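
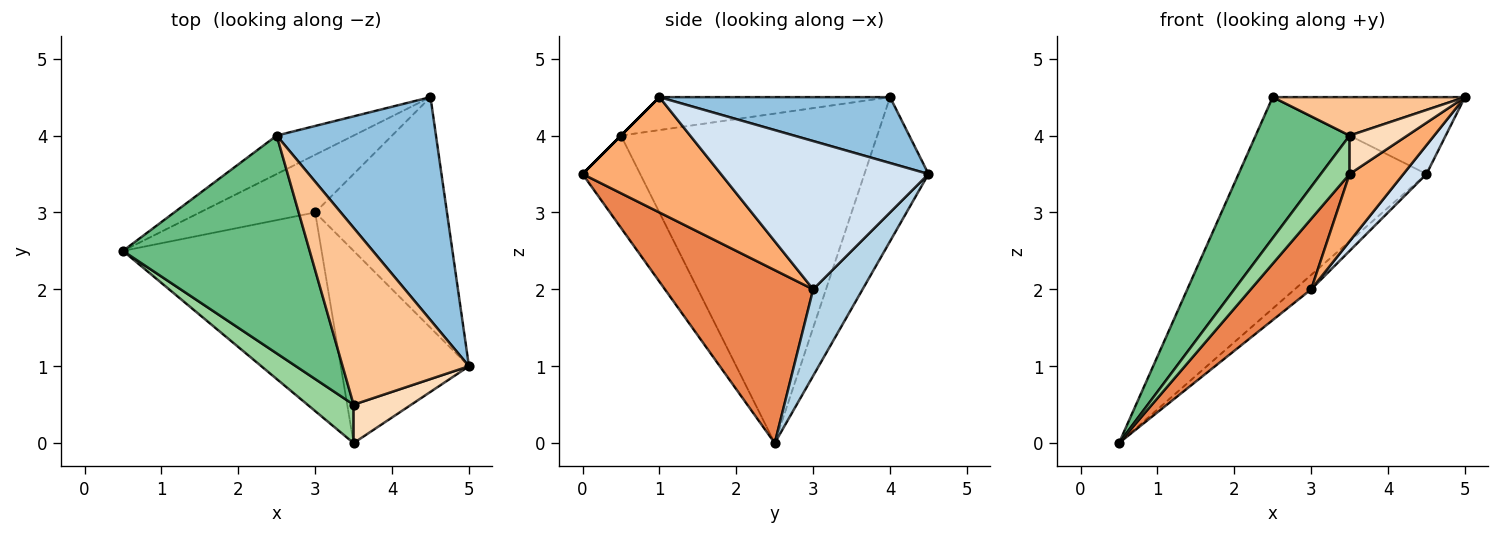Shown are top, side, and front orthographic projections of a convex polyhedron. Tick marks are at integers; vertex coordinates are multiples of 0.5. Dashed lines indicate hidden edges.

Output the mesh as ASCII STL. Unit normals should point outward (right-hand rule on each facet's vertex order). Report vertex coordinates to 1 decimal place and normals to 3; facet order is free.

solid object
 facet normal -0.318 0.933 -0.170
  outer loop
   vertex 2.5 4.0 4.5
   vertex 4.5 4.5 3.5
   vertex 0.5 2.5 0.0
  endloop
 endfacet
 facet normal 0.364 0.304 0.880
  outer loop
   vertex 2.5 4.0 4.5
   vertex 5.0 1.0 4.5
   vertex 4.5 4.5 3.5
  endloop
 endfacet
 facet normal 0.588 0.196 -0.784
  outer loop
   vertex 3.0 3.0 2.0
   vertex 0.5 2.5 0.0
   vertex 4.5 4.5 3.5
  endloop
 endfacet
 facet normal 0.745 -0.083 -0.662
  outer loop
   vertex 3.0 3.0 2.0
   vertex 4.5 4.5 3.5
   vertex 5.0 1.0 4.5
  endloop
 endfacet
 facet normal 0.634 -0.258 -0.728
  outer loop
   vertex 3.0 3.0 2.0
   vertex 3.5 0.0 3.5
   vertex 0.5 2.5 0.0
  endloop
 endfacet
 facet normal 0.647 -0.252 -0.719
  outer loop
   vertex 3.0 3.0 2.0
   vertex 5.0 1.0 4.5
   vertex 3.5 0.0 3.5
  endloop
 endfacet
 facet normal -0.247 -0.206 0.947
  outer loop
   vertex 3.5 0.5 4.0
   vertex 5.0 1.0 4.5
   vertex 2.5 4.0 4.5
  endloop
 endfacet
 facet normal 0.000 -0.707 0.707
  outer loop
   vertex 3.5 0.5 4.0
   vertex 3.5 0.0 3.5
   vertex 5.0 1.0 4.5
  endloop
 endfacet
 facet normal -0.829 -0.304 0.470
  outer loop
   vertex 3.5 0.5 4.0
   vertex 2.5 4.0 4.5
   vertex 0.5 2.5 0.0
  endloop
 endfacet
 facet normal -0.816 -0.408 0.408
  outer loop
   vertex 3.5 0.5 4.0
   vertex 0.5 2.5 0.0
   vertex 3.5 0.0 3.5
  endloop
 endfacet
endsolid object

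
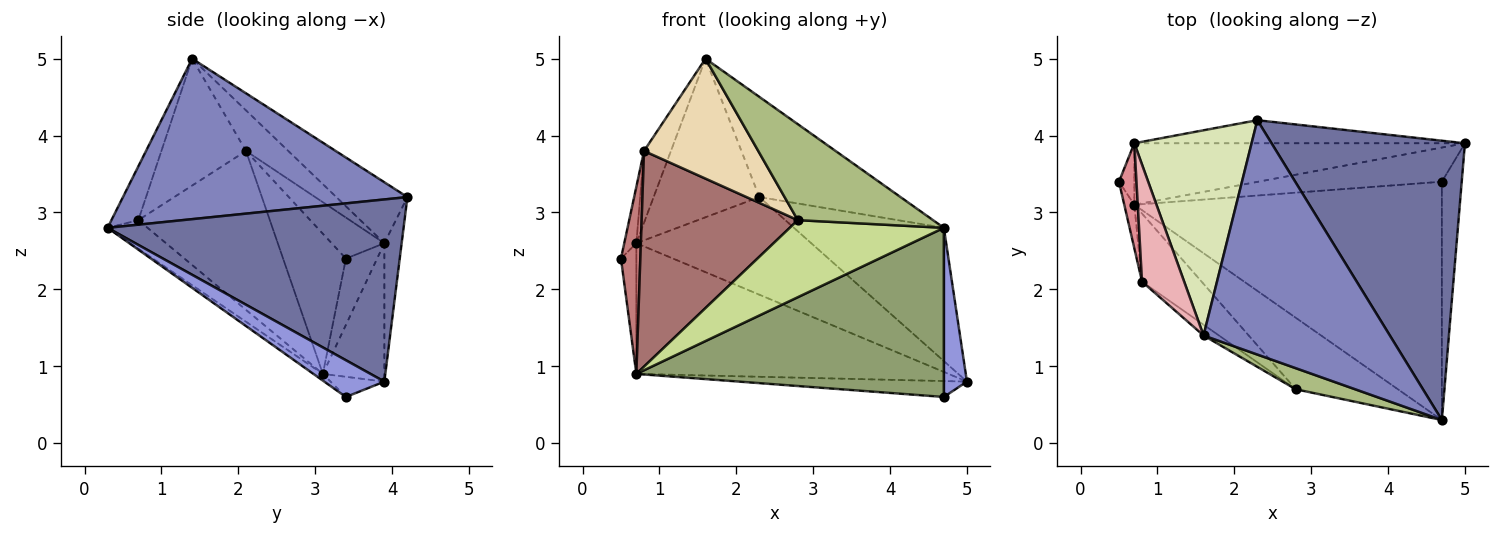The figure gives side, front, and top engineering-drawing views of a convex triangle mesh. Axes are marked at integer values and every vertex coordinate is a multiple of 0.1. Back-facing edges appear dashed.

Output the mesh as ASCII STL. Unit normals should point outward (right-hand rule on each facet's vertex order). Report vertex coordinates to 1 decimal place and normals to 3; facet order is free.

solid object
 facet normal 0.648 0.328 0.688
  outer loop
   vertex 2.3 4.2 3.2
   vertex 4.7 0.3 2.8
   vertex 5.0 3.9 0.8
  endloop
 endfacet
 facet normal 0.621 0.308 0.721
  outer loop
   vertex 2.3 4.2 3.2
   vertex 1.6 1.4 5.0
   vertex 4.7 0.3 2.8
  endloop
 endfacet
 facet normal 0.833 -0.320 -0.451
  outer loop
   vertex 4.7 3.4 0.6
   vertex 5.0 3.9 0.8
   vertex 4.7 0.3 2.8
  endloop
 endfacet
 facet normal -0.099 0.420 -0.902
  outer loop
   vertex 4.7 3.4 0.6
   vertex 0.7 3.1 0.9
   vertex 5.0 3.9 0.8
  endloop
 endfacet
 facet normal -0.018 -0.579 -0.815
  outer loop
   vertex 4.7 3.4 0.6
   vertex 4.7 0.3 2.8
   vertex 0.7 3.1 0.9
  endloop
 endfacet
 facet normal -0.191 -0.959 0.211
  outer loop
   vertex 2.8 0.7 2.9
   vertex 4.7 0.3 2.8
   vertex 1.6 1.4 5.0
  endloop
 endfacet
 facet normal -0.187 -0.720 -0.668
  outer loop
   vertex 2.8 0.7 2.9
   vertex 0.7 3.1 0.9
   vertex 4.7 0.3 2.8
  endloop
 endfacet
 facet normal -0.380 0.566 0.732
  outer loop
   vertex 0.7 3.9 2.6
   vertex 1.6 1.4 5.0
   vertex 2.3 4.2 3.2
  endloop
 endfacet
 facet normal -0.878 0.433 -0.204
  outer loop
   vertex 0.7 3.9 2.6
   vertex 0.7 3.1 0.9
   vertex 0.5 3.4 2.4
  endloop
 endfacet
 facet normal -0.175 0.891 -0.419
  outer loop
   vertex 0.7 3.9 2.6
   vertex 5.0 3.9 0.8
   vertex 0.7 3.1 0.9
  endloop
 endfacet
 facet normal -0.096 0.969 -0.229
  outer loop
   vertex 0.7 3.9 2.6
   vertex 2.3 4.2 3.2
   vertex 5.0 3.9 0.8
  endloop
 endfacet
 facet normal -0.594 -0.802 -0.072
  outer loop
   vertex 0.8 2.1 3.8
   vertex 2.8 0.7 2.9
   vertex 1.6 1.4 5.0
  endloop
 endfacet
 facet normal -0.626 -0.744 -0.235
  outer loop
   vertex 0.8 2.1 3.8
   vertex 0.7 3.1 0.9
   vertex 2.8 0.7 2.9
  endloop
 endfacet
 facet normal -0.953 -0.294 -0.068
  outer loop
   vertex 0.8 2.1 3.8
   vertex 0.5 3.4 2.4
   vertex 0.7 3.1 0.9
  endloop
 endfacet
 facet normal -0.900 0.206 0.384
  outer loop
   vertex 0.8 2.1 3.8
   vertex 0.7 3.9 2.6
   vertex 0.5 3.4 2.4
  endloop
 endfacet
 facet normal -0.635 0.404 0.659
  outer loop
   vertex 0.8 2.1 3.8
   vertex 1.6 1.4 5.0
   vertex 0.7 3.9 2.6
  endloop
 endfacet
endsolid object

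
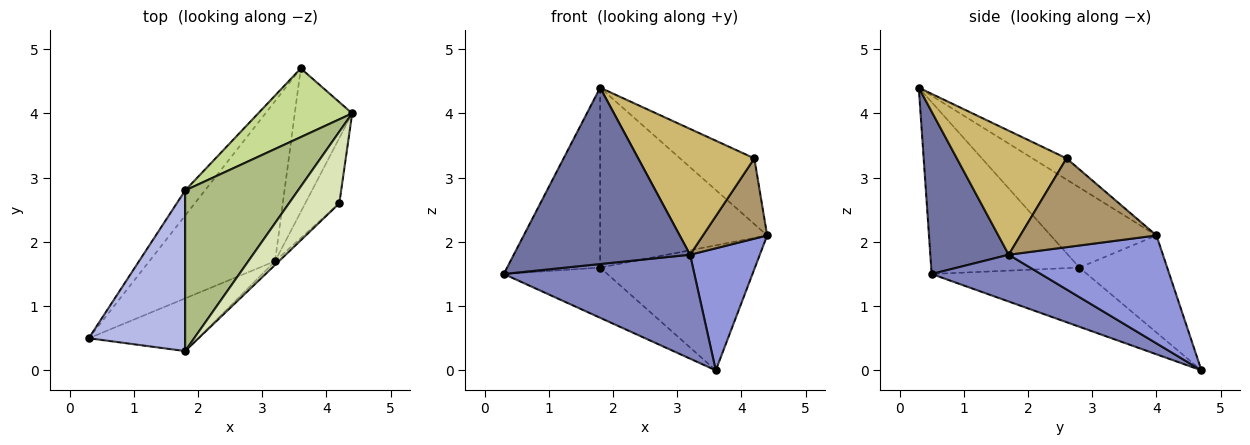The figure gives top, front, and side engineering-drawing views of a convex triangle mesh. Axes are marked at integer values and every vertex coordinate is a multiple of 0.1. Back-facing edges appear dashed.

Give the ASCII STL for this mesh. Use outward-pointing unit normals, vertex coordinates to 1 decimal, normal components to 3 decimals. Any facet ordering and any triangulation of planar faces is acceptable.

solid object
 facet normal 0.392 -0.881 -0.264
  outer loop
   vertex 3.2 1.7 1.8
   vertex 1.8 0.3 4.4
   vertex 0.3 0.5 1.5
  endloop
 endfacet
 facet normal 0.298 -0.520 -0.800
  outer loop
   vertex 3.2 1.7 1.8
   vertex 0.3 0.5 1.5
   vertex 3.6 4.7 0.0
  endloop
 endfacet
 facet normal 0.820 -0.371 -0.436
  outer loop
   vertex 3.2 1.7 1.8
   vertex 3.6 4.7 0.0
   vertex 4.4 4.0 2.1
  endloop
 endfacet
 facet normal -0.765 0.480 0.429
  outer loop
   vertex 1.8 2.8 1.6
   vertex 0.3 0.5 1.5
   vertex 1.8 0.3 4.4
  endloop
 endfacet
 facet normal -0.802 0.535 -0.267
  outer loop
   vertex 1.8 2.8 1.6
   vertex 3.6 4.7 0.0
   vertex 0.3 0.5 1.5
  endloop
 endfacet
 facet normal -0.427 0.674 0.602
  outer loop
   vertex 1.8 2.8 1.6
   vertex 1.8 0.3 4.4
   vertex 4.4 4.0 2.1
  endloop
 endfacet
 facet normal -0.445 0.785 0.431
  outer loop
   vertex 1.8 2.8 1.6
   vertex 4.4 4.0 2.1
   vertex 3.6 4.7 0.0
  endloop
 endfacet
 facet normal -0.296 0.646 0.704
  outer loop
   vertex 4.2 2.6 3.3
   vertex 4.4 4.0 2.1
   vertex 1.8 0.3 4.4
  endloop
 endfacet
 facet normal 0.854 -0.403 -0.328
  outer loop
   vertex 4.2 2.6 3.3
   vertex 3.2 1.7 1.8
   vertex 4.4 4.0 2.1
  endloop
 endfacet
 facet normal 0.687 -0.727 -0.022
  outer loop
   vertex 4.2 2.6 3.3
   vertex 1.8 0.3 4.4
   vertex 3.2 1.7 1.8
  endloop
 endfacet
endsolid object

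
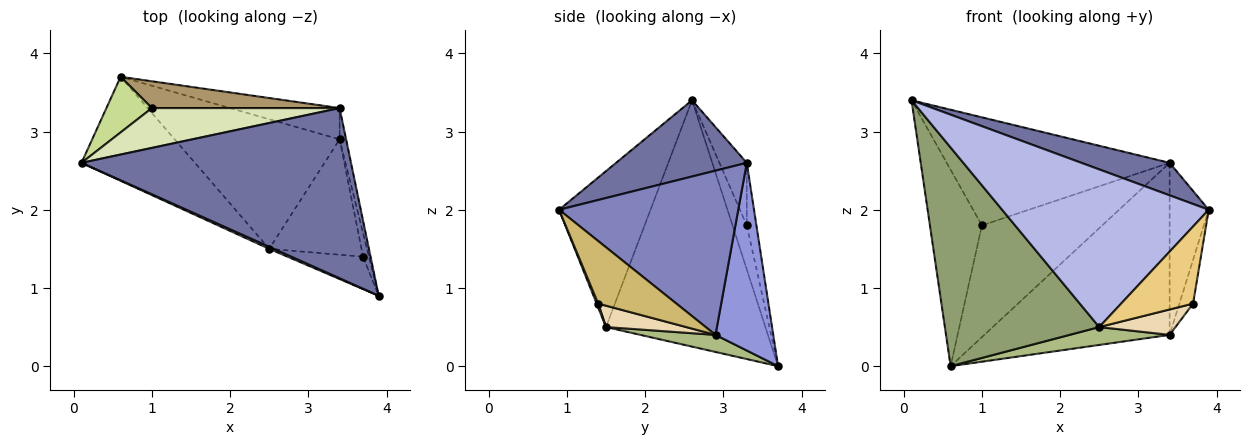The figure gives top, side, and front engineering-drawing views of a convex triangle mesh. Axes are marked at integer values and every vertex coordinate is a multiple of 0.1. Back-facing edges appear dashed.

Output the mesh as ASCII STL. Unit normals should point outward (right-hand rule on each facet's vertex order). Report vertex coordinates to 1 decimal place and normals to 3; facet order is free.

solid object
 facet normal 0.268 -0.181 0.946
  outer loop
   vertex 3.4 3.3 2.6
   vertex 0.1 2.6 3.4
   vertex 3.9 0.9 2.0
  endloop
 endfacet
 facet normal 0.976 0.213 -0.039
  outer loop
   vertex 3.4 3.3 2.6
   vertex 3.9 0.9 2.0
   vertex 3.4 2.9 0.4
  endloop
 endfacet
 facet normal 0.293 0.941 -0.171
  outer loop
   vertex 3.4 3.3 2.6
   vertex 3.4 2.9 0.4
   vertex 0.6 3.7 0.0
  endloop
 endfacet
 facet normal -0.405 -0.914 0.012
  outer loop
   vertex 2.5 1.5 0.5
   vertex 3.9 0.9 2.0
   vertex 0.1 2.6 3.4
  endloop
 endfacet
 facet normal -0.682 -0.660 -0.314
  outer loop
   vertex 2.5 1.5 0.5
   vertex 0.1 2.6 3.4
   vertex 0.6 3.7 0.0
  endloop
 endfacet
 facet normal 0.102 -0.136 -0.985
  outer loop
   vertex 2.5 1.5 0.5
   vertex 0.6 3.7 0.0
   vertex 3.4 2.9 0.4
  endloop
 endfacet
 facet normal -0.255 0.930 0.263
  outer loop
   vertex 1.0 3.3 1.8
   vertex 0.6 3.7 0.0
   vertex 0.1 2.6 3.4
  endloop
 endfacet
 facet normal -0.114 0.932 0.343
  outer loop
   vertex 1.0 3.3 1.8
   vertex 0.1 2.6 3.4
   vertex 3.4 3.3 2.6
  endloop
 endfacet
 facet normal -0.078 0.969 0.233
  outer loop
   vertex 1.0 3.3 1.8
   vertex 3.4 3.3 2.6
   vertex 0.6 3.7 0.0
  endloop
 endfacet
 facet normal 0.981 0.172 -0.092
  outer loop
   vertex 3.7 1.4 0.8
   vertex 3.4 2.9 0.4
   vertex 3.9 0.9 2.0
  endloop
 endfacet
 facet normal 0.020 -0.922 -0.387
  outer loop
   vertex 3.7 1.4 0.8
   vertex 3.9 0.9 2.0
   vertex 2.5 1.5 0.5
  endloop
 endfacet
 facet normal 0.221 -0.210 -0.953
  outer loop
   vertex 3.7 1.4 0.8
   vertex 2.5 1.5 0.5
   vertex 3.4 2.9 0.4
  endloop
 endfacet
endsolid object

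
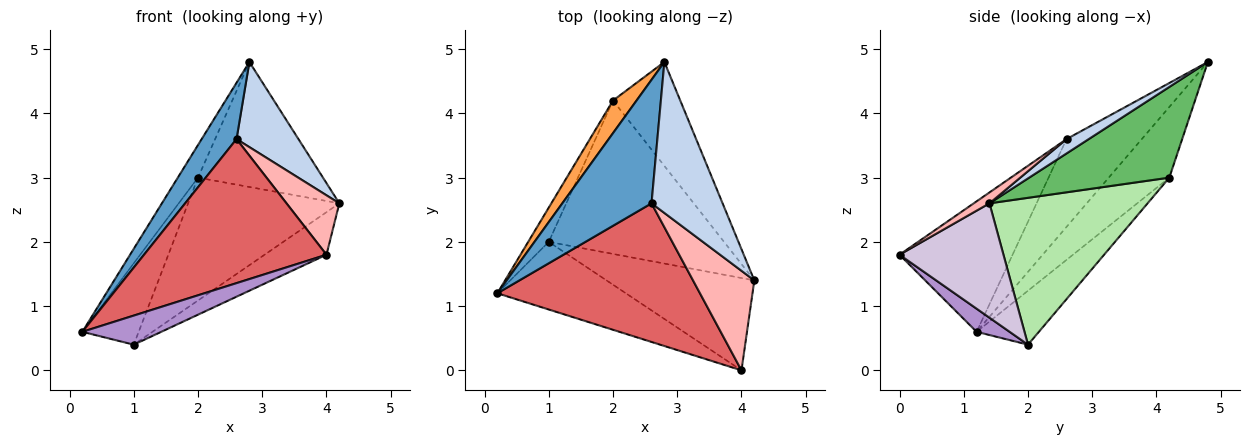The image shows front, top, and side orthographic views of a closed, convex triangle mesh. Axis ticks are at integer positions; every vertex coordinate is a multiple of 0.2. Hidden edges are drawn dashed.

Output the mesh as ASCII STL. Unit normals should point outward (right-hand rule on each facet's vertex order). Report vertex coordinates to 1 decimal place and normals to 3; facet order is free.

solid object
 facet normal -0.667 -0.309 0.678
  outer loop
   vertex 2.6 2.6 3.6
   vertex 2.8 4.8 4.8
   vertex 0.2 1.2 0.6
  endloop
 endfacet
 facet normal 0.173 -0.484 0.858
  outer loop
   vertex 2.6 2.6 3.6
   vertex 4.2 1.4 2.6
   vertex 2.8 4.8 4.8
  endloop
 endfacet
 facet normal -0.905 0.302 0.302
  outer loop
   vertex 2.0 4.2 3.0
   vertex 0.2 1.2 0.6
   vertex 2.8 4.8 4.8
  endloop
 endfacet
 facet normal -0.714 0.646 -0.272
  outer loop
   vertex 2.0 4.2 3.0
   vertex 1.0 2.0 0.4
   vertex 0.2 1.2 0.6
  endloop
 endfacet
 facet normal 0.653 0.582 -0.484
  outer loop
   vertex 2.0 4.2 3.0
   vertex 2.8 4.8 4.8
   vertex 4.2 1.4 2.6
  endloop
 endfacet
 facet normal 0.547 0.523 -0.653
  outer loop
   vertex 2.0 4.2 3.0
   vertex 4.2 1.4 2.6
   vertex 1.0 2.0 0.4
  endloop
 endfacet
 facet normal -0.408 -0.658 0.633
  outer loop
   vertex 4.0 0.0 1.8
   vertex 2.6 2.6 3.6
   vertex 0.2 1.2 0.6
  endloop
 endfacet
 facet normal 0.151 -0.507 0.849
  outer loop
   vertex 4.0 0.0 1.8
   vertex 4.2 1.4 2.6
   vertex 2.6 2.6 3.6
  endloop
 endfacet
 facet normal 0.163 -0.390 -0.906
  outer loop
   vertex 4.0 0.0 1.8
   vertex 0.2 1.2 0.6
   vertex 1.0 2.0 0.4
  endloop
 endfacet
 facet normal 0.575 0.342 -0.743
  outer loop
   vertex 4.0 0.0 1.8
   vertex 1.0 2.0 0.4
   vertex 4.2 1.4 2.6
  endloop
 endfacet
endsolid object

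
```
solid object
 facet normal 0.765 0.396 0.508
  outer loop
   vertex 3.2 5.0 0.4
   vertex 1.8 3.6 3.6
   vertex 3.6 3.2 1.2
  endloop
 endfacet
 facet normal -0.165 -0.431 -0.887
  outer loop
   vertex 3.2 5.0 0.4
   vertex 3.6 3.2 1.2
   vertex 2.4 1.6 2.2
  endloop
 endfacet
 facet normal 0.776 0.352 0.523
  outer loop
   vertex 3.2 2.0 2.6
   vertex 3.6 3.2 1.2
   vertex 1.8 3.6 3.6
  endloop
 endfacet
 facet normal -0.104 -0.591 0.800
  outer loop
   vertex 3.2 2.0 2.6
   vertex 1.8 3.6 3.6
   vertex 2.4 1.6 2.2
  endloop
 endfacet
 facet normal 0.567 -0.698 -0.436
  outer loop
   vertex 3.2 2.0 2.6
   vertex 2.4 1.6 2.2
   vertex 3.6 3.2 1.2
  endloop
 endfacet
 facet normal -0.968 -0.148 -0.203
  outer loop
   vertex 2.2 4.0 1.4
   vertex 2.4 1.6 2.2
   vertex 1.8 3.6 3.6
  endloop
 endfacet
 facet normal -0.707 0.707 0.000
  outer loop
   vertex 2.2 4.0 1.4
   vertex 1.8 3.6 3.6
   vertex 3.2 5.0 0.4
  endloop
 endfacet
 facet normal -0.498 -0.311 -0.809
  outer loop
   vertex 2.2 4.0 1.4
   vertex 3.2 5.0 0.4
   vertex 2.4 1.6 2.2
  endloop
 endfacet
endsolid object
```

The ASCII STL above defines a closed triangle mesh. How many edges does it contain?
12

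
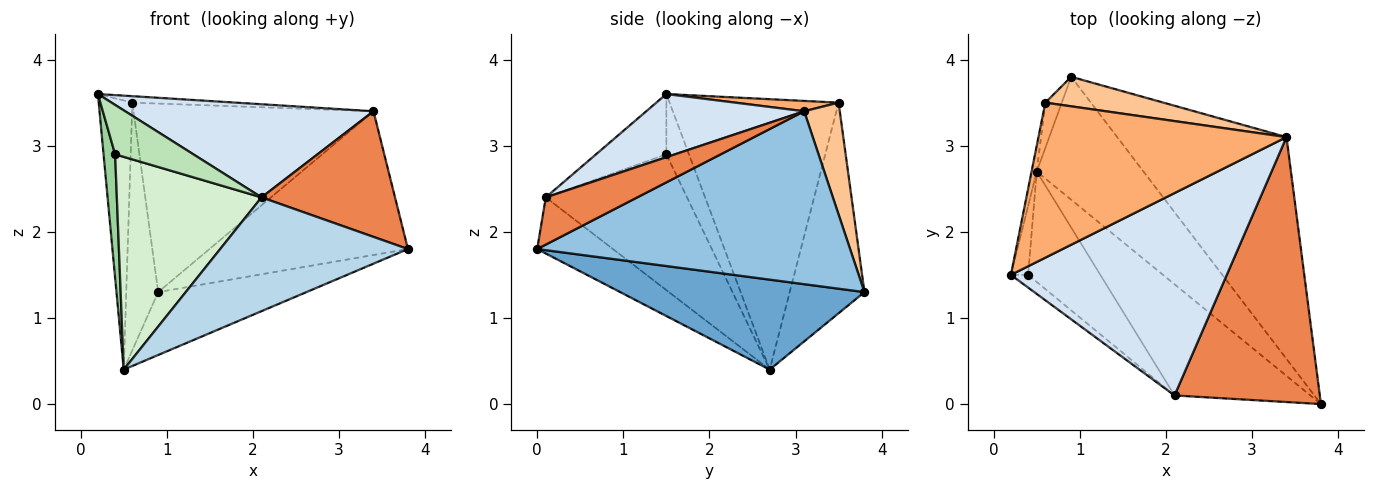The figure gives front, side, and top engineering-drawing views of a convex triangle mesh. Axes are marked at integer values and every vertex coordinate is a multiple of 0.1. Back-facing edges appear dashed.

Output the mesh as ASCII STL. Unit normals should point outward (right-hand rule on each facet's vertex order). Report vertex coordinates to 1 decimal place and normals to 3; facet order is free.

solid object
 facet normal 0.600 0.364 -0.712
  outer loop
   vertex 0.5 2.7 0.4
   vertex 0.9 3.8 1.3
   vertex 3.8 0.0 1.8
  endloop
 endfacet
 facet normal 0.651 0.413 -0.637
  outer loop
   vertex 3.4 3.1 3.4
   vertex 3.8 0.0 1.8
   vertex 0.9 3.8 1.3
  endloop
 endfacet
 facet normal -0.277 -0.687 -0.671
  outer loop
   vertex 2.1 0.1 2.4
   vertex 0.5 2.7 0.4
   vertex 3.8 0.0 1.8
  endloop
 endfacet
 facet normal 0.257 -0.404 0.878
  outer loop
   vertex 2.1 0.1 2.4
   vertex 3.4 3.1 3.4
   vertex 0.2 1.5 3.6
  endloop
 endfacet
 facet normal 0.282 -0.411 0.867
  outer loop
   vertex 2.1 0.1 2.4
   vertex 3.8 0.0 1.8
   vertex 3.4 3.1 3.4
  endloop
 endfacet
 facet normal 0.042 0.042 0.998
  outer loop
   vertex 0.6 3.5 3.5
   vertex 0.2 1.5 3.6
   vertex 3.4 3.1 3.4
  endloop
 endfacet
 facet normal 0.145 0.978 0.153
  outer loop
   vertex 0.6 3.5 3.5
   vertex 3.4 3.1 3.4
   vertex 0.9 3.8 1.3
  endloop
 endfacet
 facet normal -0.981 0.195 -0.019
  outer loop
   vertex 0.6 3.5 3.5
   vertex 0.5 2.7 0.4
   vertex 0.2 1.5 3.6
  endloop
 endfacet
 facet normal -0.917 0.392 -0.072
  outer loop
   vertex 0.6 3.5 3.5
   vertex 0.9 3.8 1.3
   vertex 0.5 2.7 0.4
  endloop
 endfacet
 facet normal -0.863 -0.442 -0.246
  outer loop
   vertex 0.4 1.5 2.9
   vertex 0.2 1.5 3.6
   vertex 0.5 2.7 0.4
  endloop
 endfacet
 facet normal -0.657 -0.730 -0.188
  outer loop
   vertex 0.4 1.5 2.9
   vertex 2.1 0.1 2.4
   vertex 0.2 1.5 3.6
  endloop
 endfacet
 facet normal -0.655 -0.671 -0.348
  outer loop
   vertex 0.4 1.5 2.9
   vertex 0.5 2.7 0.4
   vertex 2.1 0.1 2.4
  endloop
 endfacet
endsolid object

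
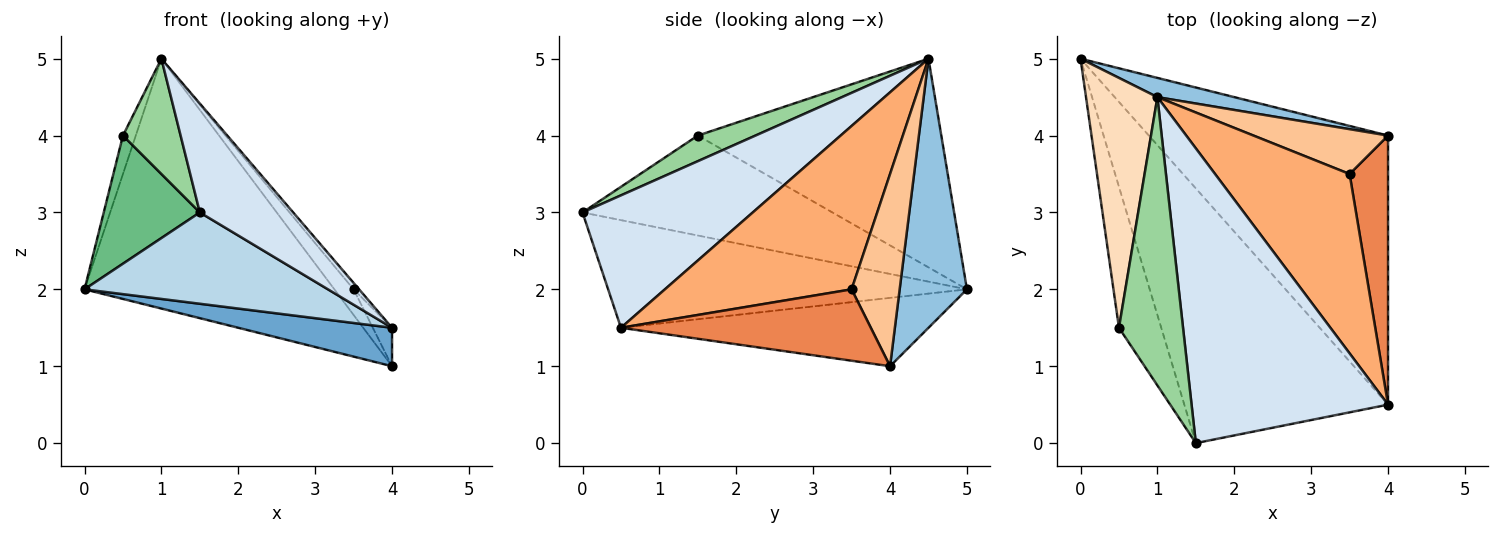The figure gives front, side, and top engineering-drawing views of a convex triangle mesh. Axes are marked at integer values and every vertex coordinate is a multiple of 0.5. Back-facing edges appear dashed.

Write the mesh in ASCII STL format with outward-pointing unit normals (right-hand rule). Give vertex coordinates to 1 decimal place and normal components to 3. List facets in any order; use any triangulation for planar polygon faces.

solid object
 facet normal -0.272 -0.136 -0.953
  outer loop
   vertex 4.0 4.0 1.0
   vertex 4.0 0.5 1.5
   vertex 0.0 5.0 2.0
  endloop
 endfacet
 facet normal 0.259 0.963 0.074
  outer loop
   vertex 1.0 4.5 5.0
   vertex 4.0 4.0 1.0
   vertex 0.0 5.0 2.0
  endloop
 endfacet
 facet normal -0.445 -0.302 -0.843
  outer loop
   vertex 1.5 0.0 3.0
   vertex 0.0 5.0 2.0
   vertex 4.0 0.5 1.5
  endloop
 endfacet
 facet normal 0.534 -0.293 0.793
  outer loop
   vertex 1.5 0.0 3.0
   vertex 4.0 0.5 1.5
   vertex 1.0 4.5 5.0
  endloop
 endfacet
 facet normal 0.878 0.068 0.473
  outer loop
   vertex 3.5 3.5 2.0
   vertex 4.0 0.5 1.5
   vertex 4.0 4.0 1.0
  endloop
 endfacet
 facet normal 0.772 0.023 0.636
  outer loop
   vertex 3.5 3.5 2.0
   vertex 1.0 4.5 5.0
   vertex 4.0 0.5 1.5
  endloop
 endfacet
 facet normal 0.778 0.311 0.545
  outer loop
   vertex 3.5 3.5 2.0
   vertex 4.0 4.0 1.0
   vertex 1.0 4.5 5.0
  endloop
 endfacet
 facet normal -0.945 0.050 0.323
  outer loop
   vertex 0.5 1.5 4.0
   vertex 1.0 4.5 5.0
   vertex 0.0 5.0 2.0
  endloop
 endfacet
 facet normal -0.868 -0.334 -0.367
  outer loop
   vertex 0.5 1.5 4.0
   vertex 0.0 5.0 2.0
   vertex 1.5 0.0 3.0
  endloop
 endfacet
 facet normal 0.348 -0.348 0.870
  outer loop
   vertex 0.5 1.5 4.0
   vertex 1.5 0.0 3.0
   vertex 1.0 4.5 5.0
  endloop
 endfacet
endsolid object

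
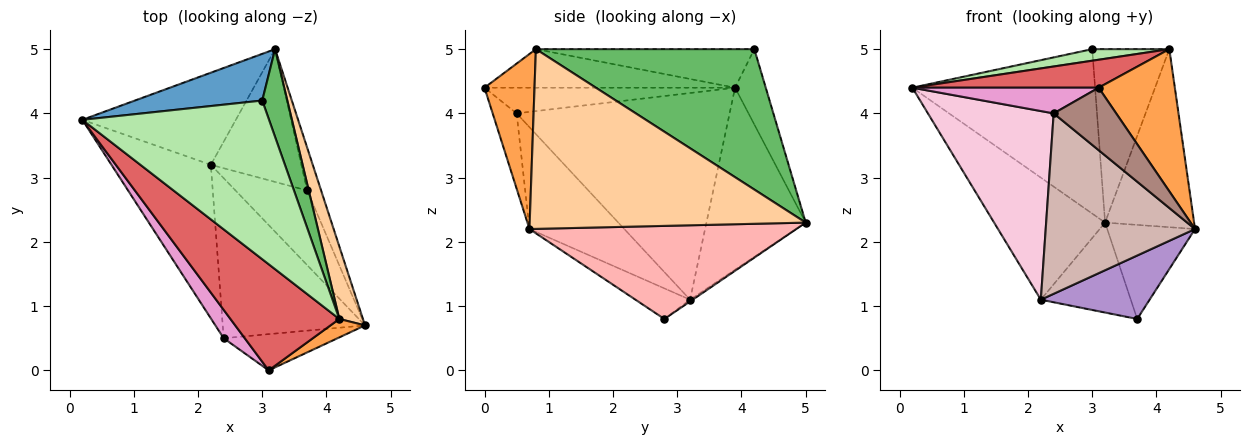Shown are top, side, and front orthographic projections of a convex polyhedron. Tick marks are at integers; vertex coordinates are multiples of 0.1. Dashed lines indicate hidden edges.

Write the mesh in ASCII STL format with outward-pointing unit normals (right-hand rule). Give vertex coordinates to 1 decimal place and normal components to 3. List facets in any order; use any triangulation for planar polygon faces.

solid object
 facet normal -0.160 0.950 0.270
  outer loop
   vertex 3.0 4.2 5.0
   vertex 3.2 5.0 2.3
   vertex 0.2 3.9 4.4
  endloop
 endfacet
 facet normal -0.581 0.650 -0.490
  outer loop
   vertex 2.2 3.2 1.1
   vertex 0.2 3.9 4.4
   vertex 3.2 5.0 2.3
  endloop
 endfacet
 facet normal 0.546 -0.831 0.108
  outer loop
   vertex 4.2 0.8 5.0
   vertex 3.1 0.0 4.4
   vertex 4.6 0.7 2.2
  endloop
 endfacet
 facet normal 0.944 0.305 0.124
  outer loop
   vertex 4.2 0.8 5.0
   vertex 4.6 0.7 2.2
   vertex 3.2 5.0 2.3
  endloop
 endfacet
 facet normal 0.930 0.328 0.166
  outer loop
   vertex 4.2 0.8 5.0
   vertex 3.2 5.0 2.3
   vertex 3.0 4.2 5.0
  endloop
 endfacet
 facet normal -0.202 -0.071 0.977
  outer loop
   vertex 4.2 0.8 5.0
   vertex 3.0 4.2 5.0
   vertex 0.2 3.9 4.4
  endloop
 endfacet
 facet normal -0.324 -0.241 0.915
  outer loop
   vertex 4.2 0.8 5.0
   vertex 0.2 3.9 4.4
   vertex 3.1 0.0 4.4
  endloop
 endfacet
 facet normal 0.940 0.309 -0.140
  outer loop
   vertex 3.7 2.8 0.8
   vertex 3.2 5.0 2.3
   vertex 4.6 0.7 2.2
  endloop
 endfacet
 facet normal -0.309 -0.616 -0.725
  outer loop
   vertex 3.7 2.8 0.8
   vertex 4.6 0.7 2.2
   vertex 2.2 3.2 1.1
  endloop
 endfacet
 facet normal -0.016 0.561 -0.828
  outer loop
   vertex 3.7 2.8 0.8
   vertex 2.2 3.2 1.1
   vertex 3.2 5.0 2.3
  endloop
 endfacet
 facet normal -0.315 -0.821 -0.476
  outer loop
   vertex 2.4 0.5 4.0
   vertex 4.6 0.7 2.2
   vertex 3.1 0.0 4.4
  endloop
 endfacet
 facet normal -0.429 -0.676 -0.599
  outer loop
   vertex 2.4 0.5 4.0
   vertex 2.2 3.2 1.1
   vertex 4.6 0.7 2.2
  endloop
 endfacet
 facet normal -0.670 -0.498 0.550
  outer loop
   vertex 2.4 0.5 4.0
   vertex 3.1 0.0 4.4
   vertex 0.2 3.9 4.4
  endloop
 endfacet
 facet normal -0.796 -0.470 -0.383
  outer loop
   vertex 2.4 0.5 4.0
   vertex 0.2 3.9 4.4
   vertex 2.2 3.2 1.1
  endloop
 endfacet
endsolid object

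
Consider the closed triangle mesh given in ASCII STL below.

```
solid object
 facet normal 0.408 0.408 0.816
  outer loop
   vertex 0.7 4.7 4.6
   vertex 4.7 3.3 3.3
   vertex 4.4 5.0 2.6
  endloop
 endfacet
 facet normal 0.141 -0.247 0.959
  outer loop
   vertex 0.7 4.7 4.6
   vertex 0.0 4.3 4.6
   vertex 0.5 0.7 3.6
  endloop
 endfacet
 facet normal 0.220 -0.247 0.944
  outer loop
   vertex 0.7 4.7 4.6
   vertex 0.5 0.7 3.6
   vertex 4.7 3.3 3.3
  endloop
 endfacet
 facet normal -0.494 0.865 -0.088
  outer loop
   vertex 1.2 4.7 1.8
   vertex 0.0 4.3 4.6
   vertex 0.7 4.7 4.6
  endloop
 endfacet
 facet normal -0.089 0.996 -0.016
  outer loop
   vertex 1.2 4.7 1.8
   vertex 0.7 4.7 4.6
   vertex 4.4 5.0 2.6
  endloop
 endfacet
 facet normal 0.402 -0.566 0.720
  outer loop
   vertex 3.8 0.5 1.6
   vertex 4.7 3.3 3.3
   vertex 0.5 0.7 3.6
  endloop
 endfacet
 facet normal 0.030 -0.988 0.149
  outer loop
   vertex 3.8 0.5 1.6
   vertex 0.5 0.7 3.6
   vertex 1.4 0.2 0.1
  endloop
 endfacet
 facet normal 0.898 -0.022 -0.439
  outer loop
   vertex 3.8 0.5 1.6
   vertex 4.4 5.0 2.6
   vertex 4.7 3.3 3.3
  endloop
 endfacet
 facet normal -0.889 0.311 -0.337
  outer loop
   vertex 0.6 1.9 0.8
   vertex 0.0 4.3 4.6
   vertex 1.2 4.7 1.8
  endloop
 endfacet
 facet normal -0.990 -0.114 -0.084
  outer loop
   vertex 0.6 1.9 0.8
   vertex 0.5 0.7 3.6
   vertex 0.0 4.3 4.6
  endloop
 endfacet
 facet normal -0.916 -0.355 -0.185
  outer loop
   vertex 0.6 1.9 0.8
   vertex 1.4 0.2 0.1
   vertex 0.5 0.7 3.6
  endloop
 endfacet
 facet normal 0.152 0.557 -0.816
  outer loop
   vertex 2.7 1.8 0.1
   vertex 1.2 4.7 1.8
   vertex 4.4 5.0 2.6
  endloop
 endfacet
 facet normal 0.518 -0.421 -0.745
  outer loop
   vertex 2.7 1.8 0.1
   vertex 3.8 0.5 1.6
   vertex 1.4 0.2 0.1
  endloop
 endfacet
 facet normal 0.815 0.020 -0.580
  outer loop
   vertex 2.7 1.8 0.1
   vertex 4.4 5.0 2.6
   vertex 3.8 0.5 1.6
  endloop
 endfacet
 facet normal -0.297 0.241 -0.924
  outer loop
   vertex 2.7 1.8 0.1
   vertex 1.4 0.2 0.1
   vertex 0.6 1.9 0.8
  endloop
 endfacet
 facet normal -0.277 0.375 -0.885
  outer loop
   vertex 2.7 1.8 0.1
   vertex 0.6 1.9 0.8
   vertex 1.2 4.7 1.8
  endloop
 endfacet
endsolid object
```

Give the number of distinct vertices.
10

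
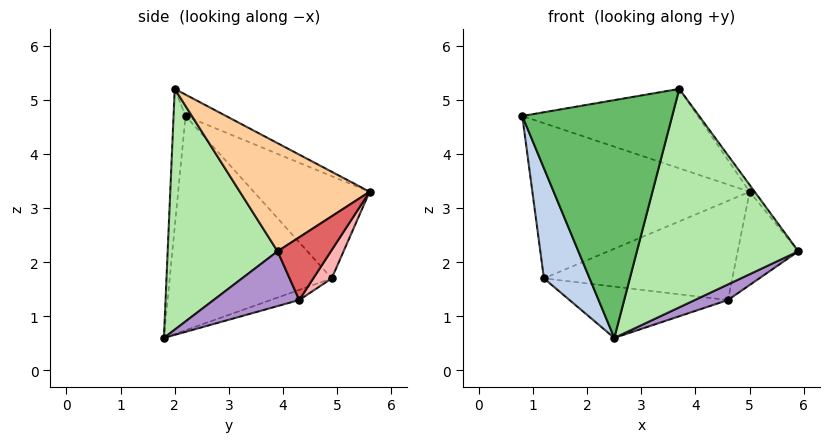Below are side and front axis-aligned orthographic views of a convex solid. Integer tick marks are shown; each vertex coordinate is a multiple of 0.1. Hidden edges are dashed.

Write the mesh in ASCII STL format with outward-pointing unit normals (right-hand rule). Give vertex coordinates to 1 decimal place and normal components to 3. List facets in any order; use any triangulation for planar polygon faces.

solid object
 facet normal -0.380 0.712 0.590
  outer loop
   vertex 1.2 4.9 1.7
   vertex 0.8 2.2 4.7
   vertex 5.0 5.6 3.3
  endloop
 endfacet
 facet normal -0.902 -0.254 -0.349
  outer loop
   vertex 1.2 4.9 1.7
   vertex 2.5 1.8 0.6
   vertex 0.8 2.2 4.7
  endloop
 endfacet
 facet normal -0.114 0.496 0.861
  outer loop
   vertex 3.7 2.0 5.2
   vertex 5.0 5.6 3.3
   vertex 0.8 2.2 4.7
  endloop
 endfacet
 facet normal 0.797 0.031 0.604
  outer loop
   vertex 3.7 2.0 5.2
   vertex 5.9 3.9 2.2
   vertex 5.0 5.6 3.3
  endloop
 endfacet
 facet normal -0.080 -0.995 0.064
  outer loop
   vertex 3.7 2.0 5.2
   vertex 0.8 2.2 4.7
   vertex 2.5 1.8 0.6
  endloop
 endfacet
 facet normal 0.559 -0.822 -0.110
  outer loop
   vertex 3.7 2.0 5.2
   vertex 2.5 1.8 0.6
   vertex 5.9 3.9 2.2
  endloop
 endfacet
 facet normal 0.561 0.638 -0.527
  outer loop
   vertex 4.6 4.3 1.3
   vertex 5.0 5.6 3.3
   vertex 5.9 3.9 2.2
  endloop
 endfacet
 facet normal 0.081 0.828 -0.555
  outer loop
   vertex 4.6 4.3 1.3
   vertex 1.2 4.9 1.7
   vertex 5.0 5.6 3.3
  endloop
 endfacet
 facet normal 0.515 -0.200 -0.833
  outer loop
   vertex 4.6 4.3 1.3
   vertex 5.9 3.9 2.2
   vertex 2.5 1.8 0.6
  endloop
 endfacet
 facet normal -0.056 0.313 -0.948
  outer loop
   vertex 4.6 4.3 1.3
   vertex 2.5 1.8 0.6
   vertex 1.2 4.9 1.7
  endloop
 endfacet
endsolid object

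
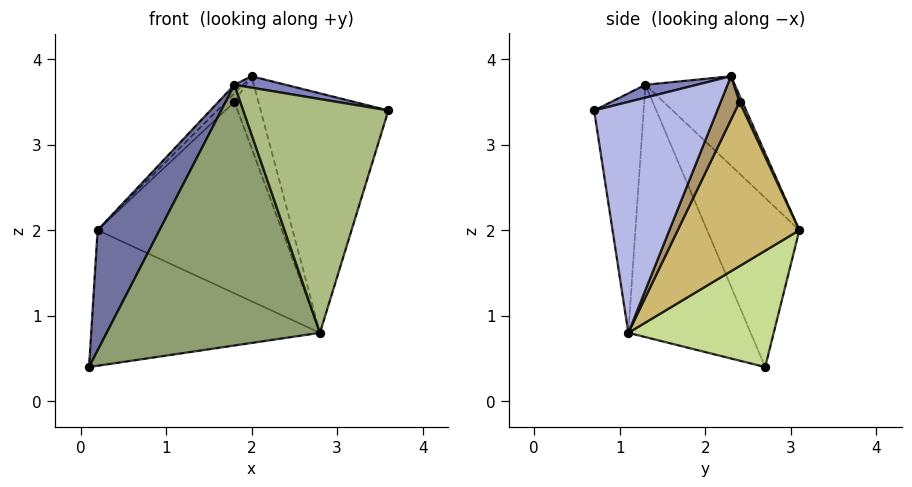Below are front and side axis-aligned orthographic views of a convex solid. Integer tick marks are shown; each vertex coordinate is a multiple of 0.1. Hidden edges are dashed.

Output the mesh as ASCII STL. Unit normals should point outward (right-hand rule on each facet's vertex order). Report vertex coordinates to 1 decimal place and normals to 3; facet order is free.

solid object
 facet normal -0.815 -0.547 0.188
  outer loop
   vertex 1.8 1.3 3.7
   vertex 0.2 3.1 2.0
   vertex 0.1 2.7 0.4
  endloop
 endfacet
 facet normal 0.123 -0.123 0.985
  outer loop
   vertex 1.8 1.3 3.7
   vertex 3.6 0.7 3.4
   vertex 2.0 2.3 3.8
  endloop
 endfacet
 facet normal -0.691 0.066 0.720
  outer loop
   vertex 1.8 1.3 3.7
   vertex 2.0 2.3 3.8
   vertex 0.2 3.1 2.0
  endloop
 endfacet
 facet normal 0.690 0.716 -0.102
  outer loop
   vertex 2.8 1.1 0.8
   vertex 2.0 2.3 3.8
   vertex 3.6 0.7 3.4
  endloop
 endfacet
 facet normal -0.494 -0.862 -0.111
  outer loop
   vertex 2.8 1.1 0.8
   vertex 1.8 1.3 3.7
   vertex 0.1 2.7 0.4
  endloop
 endfacet
 facet normal -0.323 -0.945 -0.046
  outer loop
   vertex 2.8 1.1 0.8
   vertex 3.6 0.7 3.4
   vertex 1.8 1.3 3.7
  endloop
 endfacet
 facet normal 0.521 0.820 -0.238
  outer loop
   vertex 2.8 1.1 0.8
   vertex 0.1 2.7 0.4
   vertex 0.2 3.1 2.0
  endloop
 endfacet
 facet normal 0.314 0.943 0.105
  outer loop
   vertex 1.8 2.4 3.5
   vertex 0.2 3.1 2.0
   vertex 2.0 2.3 3.8
  endloop
 endfacet
 facet normal 0.611 0.778 -0.148
  outer loop
   vertex 1.8 2.4 3.5
   vertex 2.0 2.3 3.8
   vertex 2.8 1.1 0.8
  endloop
 endfacet
 facet normal 0.540 0.819 -0.194
  outer loop
   vertex 1.8 2.4 3.5
   vertex 2.8 1.1 0.8
   vertex 0.2 3.1 2.0
  endloop
 endfacet
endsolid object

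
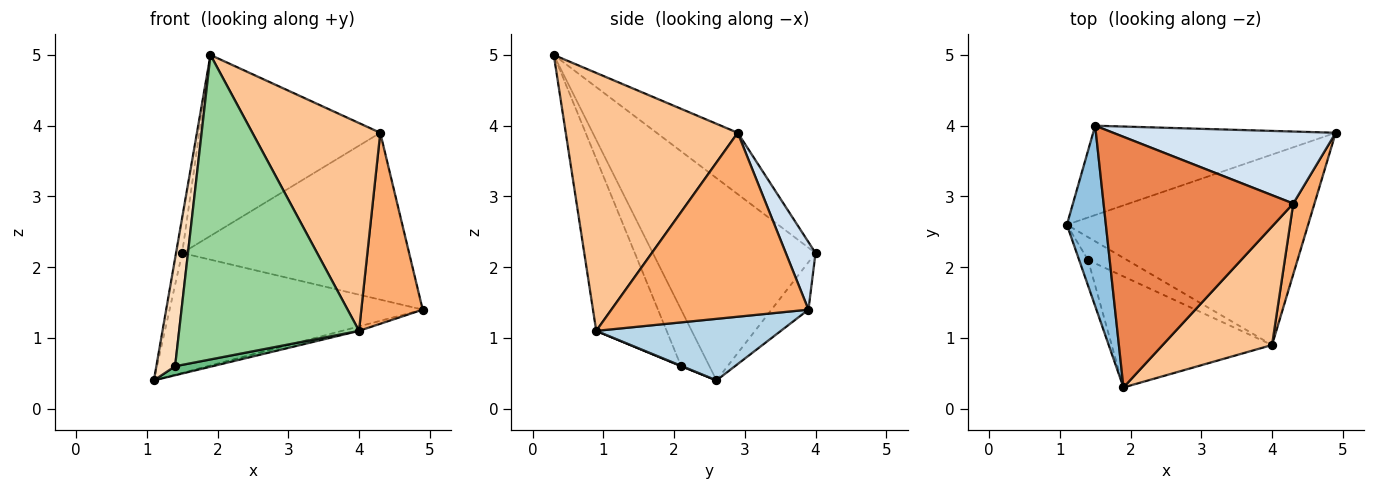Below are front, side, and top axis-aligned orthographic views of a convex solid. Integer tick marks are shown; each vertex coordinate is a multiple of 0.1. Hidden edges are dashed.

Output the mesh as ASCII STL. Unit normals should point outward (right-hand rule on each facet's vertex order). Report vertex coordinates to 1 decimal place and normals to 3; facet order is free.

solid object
 facet normal -0.116 0.796 -0.594
  outer loop
   vertex 1.5 4.0 2.2
   vertex 4.9 3.9 1.4
   vertex 1.1 2.6 0.4
  endloop
 endfacet
 facet normal -0.981 0.037 0.189
  outer loop
   vertex 1.5 4.0 2.2
   vertex 1.1 2.6 0.4
   vertex 1.9 0.3 5.0
  endloop
 endfacet
 facet normal 0.247 0.023 -0.969
  outer loop
   vertex 4.0 0.9 1.1
   vertex 1.1 2.6 0.4
   vertex 4.9 3.9 1.4
  endloop
 endfacet
 facet normal 0.119 0.912 0.393
  outer loop
   vertex 4.3 2.9 3.9
   vertex 4.9 3.9 1.4
   vertex 1.5 4.0 2.2
  endloop
 endfacet
 facet normal -0.254 0.566 0.784
  outer loop
   vertex 4.3 2.9 3.9
   vertex 1.5 4.0 2.2
   vertex 1.9 0.3 5.0
  endloop
 endfacet
 facet normal 0.949 -0.296 0.109
  outer loop
   vertex 4.3 2.9 3.9
   vertex 4.0 0.9 1.1
   vertex 4.9 3.9 1.4
  endloop
 endfacet
 facet normal 0.760 -0.565 0.322
  outer loop
   vertex 4.3 2.9 3.9
   vertex 1.9 0.3 5.0
   vertex 4.0 0.9 1.1
  endloop
 endfacet
 facet normal -0.826 -0.548 -0.130
  outer loop
   vertex 1.4 2.1 0.6
   vertex 1.9 0.3 5.0
   vertex 1.1 2.6 0.4
  endloop
 endfacet
 facet normal 0.010 -0.366 -0.930
  outer loop
   vertex 1.4 2.1 0.6
   vertex 1.1 2.6 0.4
   vertex 4.0 0.9 1.1
  endloop
 endfacet
 facet normal -0.345 -0.882 -0.322
  outer loop
   vertex 1.4 2.1 0.6
   vertex 4.0 0.9 1.1
   vertex 1.9 0.3 5.0
  endloop
 endfacet
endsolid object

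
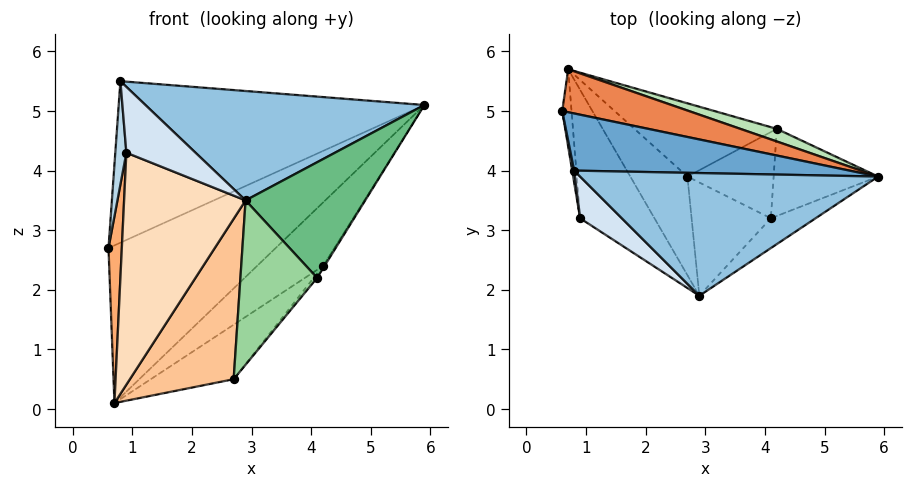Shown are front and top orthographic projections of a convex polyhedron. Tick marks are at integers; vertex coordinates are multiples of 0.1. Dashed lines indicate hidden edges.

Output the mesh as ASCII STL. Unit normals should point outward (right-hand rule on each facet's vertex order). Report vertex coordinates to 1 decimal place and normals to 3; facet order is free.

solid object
 facet normal 0.045 0.942 0.333
  outer loop
   vertex 0.8 4.0 5.5
   vertex 5.9 3.9 5.1
   vertex 0.6 5.0 2.7
  endloop
 endfacet
 facet normal 0.045 -0.665 0.746
  outer loop
   vertex 0.8 4.0 5.5
   vertex 2.9 1.9 3.5
   vertex 5.9 3.9 5.1
  endloop
 endfacet
 facet normal -0.989 -0.149 0.017
  outer loop
   vertex 0.9 3.2 4.3
   vertex 0.8 4.0 5.5
   vertex 0.6 5.0 2.7
  endloop
 endfacet
 facet normal -0.318 -0.801 0.508
  outer loop
   vertex 0.9 3.2 4.3
   vertex 2.9 1.9 3.5
   vertex 0.8 4.0 5.5
  endloop
 endfacet
 facet normal 0.081 0.962 0.262
  outer loop
   vertex 0.7 5.7 0.1
   vertex 0.6 5.0 2.7
   vertex 5.9 3.9 5.1
  endloop
 endfacet
 facet normal -0.961 -0.254 -0.105
  outer loop
   vertex 0.7 5.7 0.1
   vertex 0.9 3.2 4.3
   vertex 0.6 5.0 2.7
  endloop
 endfacet
 facet normal -0.552 -0.710 -0.437
  outer loop
   vertex 0.7 5.7 0.1
   vertex 2.7 3.9 0.5
   vertex 2.9 1.9 3.5
  endloop
 endfacet
 facet normal -0.606 -0.696 -0.385
  outer loop
   vertex 0.7 5.7 0.1
   vertex 2.9 1.9 3.5
   vertex 0.9 3.2 4.3
  endloop
 endfacet
 facet normal 0.614 -0.764 -0.197
  outer loop
   vertex 4.1 3.2 2.2
   vertex 5.9 3.9 5.1
   vertex 2.9 1.9 3.5
  endloop
 endfacet
 facet normal 0.267 -0.793 -0.547
  outer loop
   vertex 4.1 3.2 2.2
   vertex 2.9 1.9 3.5
   vertex 2.7 3.9 0.5
  endloop
 endfacet
 facet normal 0.151 0.970 0.193
  outer loop
   vertex 4.2 4.7 2.4
   vertex 0.7 5.7 0.1
   vertex 5.9 3.9 5.1
  endloop
 endfacet
 facet normal 0.572 0.490 -0.658
  outer loop
   vertex 4.2 4.7 2.4
   vertex 2.7 3.9 0.5
   vertex 0.7 5.7 0.1
  endloop
 endfacet
 facet normal 0.848 0.014 -0.530
  outer loop
   vertex 4.2 4.7 2.4
   vertex 5.9 3.9 5.1
   vertex 4.1 3.2 2.2
  endloop
 endfacet
 facet normal 0.778 0.032 -0.628
  outer loop
   vertex 4.2 4.7 2.4
   vertex 4.1 3.2 2.2
   vertex 2.7 3.9 0.5
  endloop
 endfacet
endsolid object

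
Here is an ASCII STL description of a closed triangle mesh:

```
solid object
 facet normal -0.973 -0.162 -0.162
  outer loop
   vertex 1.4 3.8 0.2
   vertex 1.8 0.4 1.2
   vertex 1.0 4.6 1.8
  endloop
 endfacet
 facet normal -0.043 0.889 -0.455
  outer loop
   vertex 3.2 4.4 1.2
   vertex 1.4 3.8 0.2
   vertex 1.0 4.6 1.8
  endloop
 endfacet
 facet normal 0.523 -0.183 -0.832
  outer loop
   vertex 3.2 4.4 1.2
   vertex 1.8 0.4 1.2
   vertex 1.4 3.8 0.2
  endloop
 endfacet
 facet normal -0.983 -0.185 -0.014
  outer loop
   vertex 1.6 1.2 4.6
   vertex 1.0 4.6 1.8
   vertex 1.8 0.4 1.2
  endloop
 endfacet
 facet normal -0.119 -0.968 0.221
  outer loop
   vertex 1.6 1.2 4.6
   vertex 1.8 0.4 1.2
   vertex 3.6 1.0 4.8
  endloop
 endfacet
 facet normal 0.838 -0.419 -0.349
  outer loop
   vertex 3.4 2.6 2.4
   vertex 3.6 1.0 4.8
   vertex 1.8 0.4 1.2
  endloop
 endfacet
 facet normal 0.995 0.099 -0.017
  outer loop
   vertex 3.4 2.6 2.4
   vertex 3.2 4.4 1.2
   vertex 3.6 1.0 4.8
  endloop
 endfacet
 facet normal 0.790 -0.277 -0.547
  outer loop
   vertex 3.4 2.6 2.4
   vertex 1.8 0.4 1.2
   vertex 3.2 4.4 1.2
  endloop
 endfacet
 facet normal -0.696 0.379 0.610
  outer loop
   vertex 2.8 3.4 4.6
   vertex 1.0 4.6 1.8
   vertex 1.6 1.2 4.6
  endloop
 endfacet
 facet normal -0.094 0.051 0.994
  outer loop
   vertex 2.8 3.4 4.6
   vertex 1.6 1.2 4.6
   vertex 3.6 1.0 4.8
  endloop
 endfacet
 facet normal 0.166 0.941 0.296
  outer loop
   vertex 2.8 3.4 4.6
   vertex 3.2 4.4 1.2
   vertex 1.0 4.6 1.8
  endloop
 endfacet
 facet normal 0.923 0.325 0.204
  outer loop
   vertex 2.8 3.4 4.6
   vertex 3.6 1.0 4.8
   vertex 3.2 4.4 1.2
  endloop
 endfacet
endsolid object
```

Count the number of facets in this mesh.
12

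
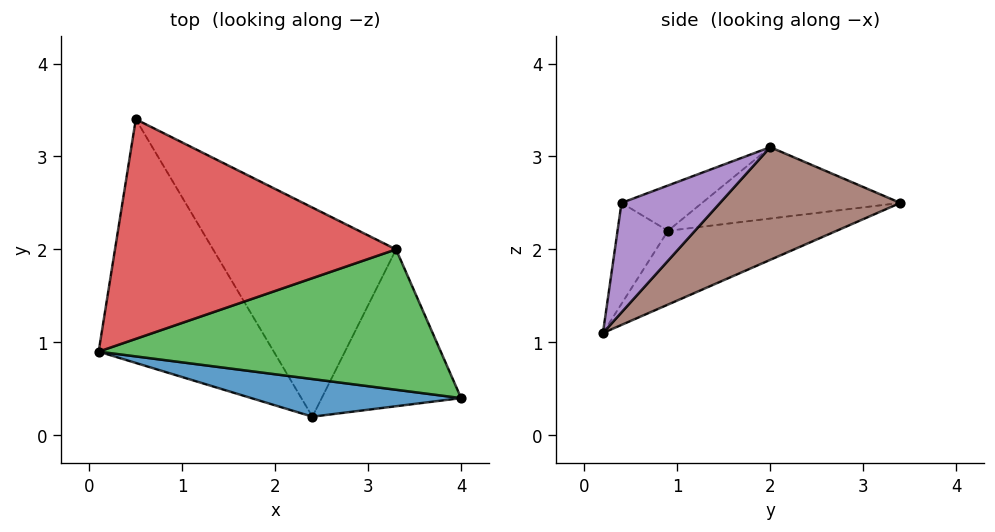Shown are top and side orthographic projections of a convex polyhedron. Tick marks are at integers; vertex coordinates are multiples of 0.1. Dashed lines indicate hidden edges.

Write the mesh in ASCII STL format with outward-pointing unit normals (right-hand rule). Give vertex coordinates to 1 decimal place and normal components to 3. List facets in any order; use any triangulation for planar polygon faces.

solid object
 facet normal -0.144 -0.943 0.299
  outer loop
   vertex 2.4 0.2 1.1
   vertex 4.0 0.4 2.5
   vertex 0.1 0.9 2.2
  endloop
 endfacet
 facet normal -0.383 0.170 -0.908
  outer loop
   vertex 2.4 0.2 1.1
   vertex 0.1 0.9 2.2
   vertex 0.5 3.4 2.5
  endloop
 endfacet
 facet normal -0.121 -0.394 0.911
  outer loop
   vertex 3.3 2.0 3.1
   vertex 0.1 0.9 2.2
   vertex 4.0 0.4 2.5
  endloop
 endfacet
 facet normal -0.245 -0.077 0.966
  outer loop
   vertex 3.3 2.0 3.1
   vertex 0.5 3.4 2.5
   vertex 0.1 0.9 2.2
  endloop
 endfacet
 facet normal 0.538 0.492 -0.685
  outer loop
   vertex 3.3 2.0 3.1
   vertex 4.0 0.4 2.5
   vertex 2.4 0.2 1.1
  endloop
 endfacet
 facet normal 0.433 0.564 -0.703
  outer loop
   vertex 3.3 2.0 3.1
   vertex 2.4 0.2 1.1
   vertex 0.5 3.4 2.5
  endloop
 endfacet
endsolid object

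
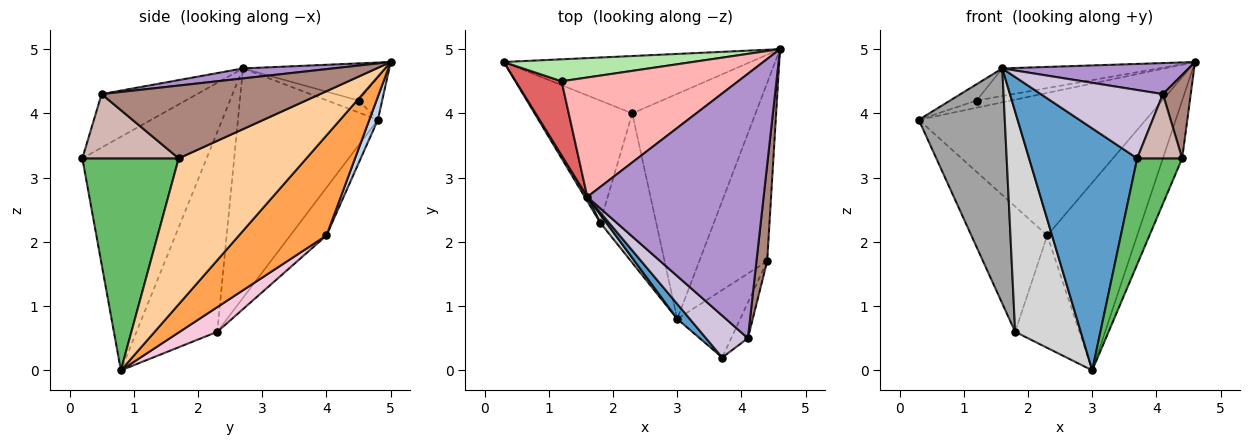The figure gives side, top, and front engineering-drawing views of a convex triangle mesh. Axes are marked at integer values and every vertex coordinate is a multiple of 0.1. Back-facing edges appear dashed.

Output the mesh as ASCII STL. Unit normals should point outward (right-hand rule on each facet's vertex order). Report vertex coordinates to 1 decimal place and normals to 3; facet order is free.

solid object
 facet normal -0.754 -0.656 0.041
  outer loop
   vertex 1.6 2.7 4.7
   vertex 3.0 0.8 0.0
   vertex 3.7 0.2 3.3
  endloop
 endfacet
 facet normal 0.035 0.927 -0.373
  outer loop
   vertex 2.3 4.0 2.1
   vertex 0.3 4.8 3.9
   vertex 4.6 5.0 4.8
  endloop
 endfacet
 facet normal 0.529 0.543 -0.652
  outer loop
   vertex 2.3 4.0 2.1
   vertex 4.6 5.0 4.8
   vertex 3.0 0.8 0.0
  endloop
 endfacet
 facet normal 0.898 0.136 -0.418
  outer loop
   vertex 4.4 1.7 3.3
   vertex 3.0 0.8 0.0
   vertex 4.6 5.0 4.8
  endloop
 endfacet
 facet normal 0.875 -0.408 -0.260
  outer loop
   vertex 4.4 1.7 3.3
   vertex 3.7 0.2 3.3
   vertex 3.0 0.8 0.0
  endloop
 endfacet
 facet normal -0.209 0.304 0.930
  outer loop
   vertex 1.2 4.5 4.2
   vertex 4.6 5.0 4.8
   vertex 0.3 4.8 3.9
  endloop
 endfacet
 facet normal -0.246 0.208 0.947
  outer loop
   vertex 1.2 4.5 4.2
   vertex 0.3 4.8 3.9
   vertex 1.6 2.7 4.7
  endloop
 endfacet
 facet normal -0.201 0.220 0.954
  outer loop
   vertex 1.2 4.5 4.2
   vertex 1.6 2.7 4.7
   vertex 4.6 5.0 4.8
  endloop
 endfacet
 facet normal 0.056 -0.116 0.992
  outer loop
   vertex 4.1 0.5 4.3
   vertex 4.6 5.0 4.8
   vertex 1.6 2.7 4.7
  endloop
 endfacet
 facet normal -0.555 -0.709 0.435
  outer loop
   vertex 4.1 0.5 4.3
   vertex 1.6 2.7 4.7
   vertex 3.7 0.2 3.3
  endloop
 endfacet
 facet normal 0.982 -0.125 0.144
  outer loop
   vertex 4.1 0.5 4.3
   vertex 4.4 1.7 3.3
   vertex 4.6 5.0 4.8
  endloop
 endfacet
 facet normal 0.882 -0.412 -0.229
  outer loop
   vertex 4.1 0.5 4.3
   vertex 3.7 0.2 3.3
   vertex 4.4 1.7 3.3
  endloop
 endfacet
 facet normal -0.323 0.678 -0.660
  outer loop
   vertex 1.8 2.3 0.6
   vertex 0.3 4.8 3.9
   vertex 2.3 4.0 2.1
  endloop
 endfacet
 facet normal 0.332 0.567 -0.754
  outer loop
   vertex 1.8 2.3 0.6
   vertex 2.3 4.0 2.1
   vertex 3.0 0.8 0.0
  endloop
 endfacet
 facet normal -0.852 -0.524 0.010
  outer loop
   vertex 1.8 2.3 0.6
   vertex 1.6 2.7 4.7
   vertex 0.3 4.8 3.9
  endloop
 endfacet
 facet normal -0.776 -0.630 0.024
  outer loop
   vertex 1.8 2.3 0.6
   vertex 3.0 0.8 0.0
   vertex 1.6 2.7 4.7
  endloop
 endfacet
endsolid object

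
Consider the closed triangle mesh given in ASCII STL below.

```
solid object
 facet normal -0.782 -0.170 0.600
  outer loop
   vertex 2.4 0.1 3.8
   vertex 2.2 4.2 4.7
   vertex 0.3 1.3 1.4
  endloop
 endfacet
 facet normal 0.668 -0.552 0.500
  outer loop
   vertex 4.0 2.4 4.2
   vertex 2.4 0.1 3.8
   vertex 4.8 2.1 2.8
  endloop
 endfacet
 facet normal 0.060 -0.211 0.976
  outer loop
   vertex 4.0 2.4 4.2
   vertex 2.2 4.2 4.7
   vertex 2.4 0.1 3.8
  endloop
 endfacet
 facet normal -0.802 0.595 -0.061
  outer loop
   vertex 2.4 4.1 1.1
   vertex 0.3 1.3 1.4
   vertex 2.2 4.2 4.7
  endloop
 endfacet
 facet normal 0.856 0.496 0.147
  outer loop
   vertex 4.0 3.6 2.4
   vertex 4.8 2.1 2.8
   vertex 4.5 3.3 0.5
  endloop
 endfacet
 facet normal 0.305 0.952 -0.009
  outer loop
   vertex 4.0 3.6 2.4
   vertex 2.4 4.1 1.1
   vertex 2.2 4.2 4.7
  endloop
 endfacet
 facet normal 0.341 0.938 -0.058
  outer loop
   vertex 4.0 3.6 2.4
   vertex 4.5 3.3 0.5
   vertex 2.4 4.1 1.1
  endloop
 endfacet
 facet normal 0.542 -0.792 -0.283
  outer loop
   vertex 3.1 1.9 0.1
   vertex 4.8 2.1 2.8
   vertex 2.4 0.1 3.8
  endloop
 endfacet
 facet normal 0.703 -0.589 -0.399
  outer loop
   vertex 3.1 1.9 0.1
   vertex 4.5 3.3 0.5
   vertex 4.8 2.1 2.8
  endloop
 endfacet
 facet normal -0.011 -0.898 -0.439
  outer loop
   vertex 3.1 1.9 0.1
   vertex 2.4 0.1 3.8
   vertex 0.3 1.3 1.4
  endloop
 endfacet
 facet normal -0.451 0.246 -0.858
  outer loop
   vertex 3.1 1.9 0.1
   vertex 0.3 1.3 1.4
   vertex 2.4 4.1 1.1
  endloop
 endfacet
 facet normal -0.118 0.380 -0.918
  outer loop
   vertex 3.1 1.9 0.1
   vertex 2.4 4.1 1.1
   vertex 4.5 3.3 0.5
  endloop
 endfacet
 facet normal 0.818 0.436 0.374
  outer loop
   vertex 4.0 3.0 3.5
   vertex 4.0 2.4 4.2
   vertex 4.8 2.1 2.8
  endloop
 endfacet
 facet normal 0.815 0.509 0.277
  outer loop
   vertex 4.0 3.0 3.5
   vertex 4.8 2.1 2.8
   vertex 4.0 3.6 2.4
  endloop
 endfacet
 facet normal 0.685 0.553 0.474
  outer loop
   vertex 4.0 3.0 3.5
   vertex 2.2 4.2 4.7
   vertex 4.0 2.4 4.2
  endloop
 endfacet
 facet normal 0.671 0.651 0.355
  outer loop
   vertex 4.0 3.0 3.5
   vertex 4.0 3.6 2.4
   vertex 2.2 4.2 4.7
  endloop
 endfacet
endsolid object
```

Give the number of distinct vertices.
10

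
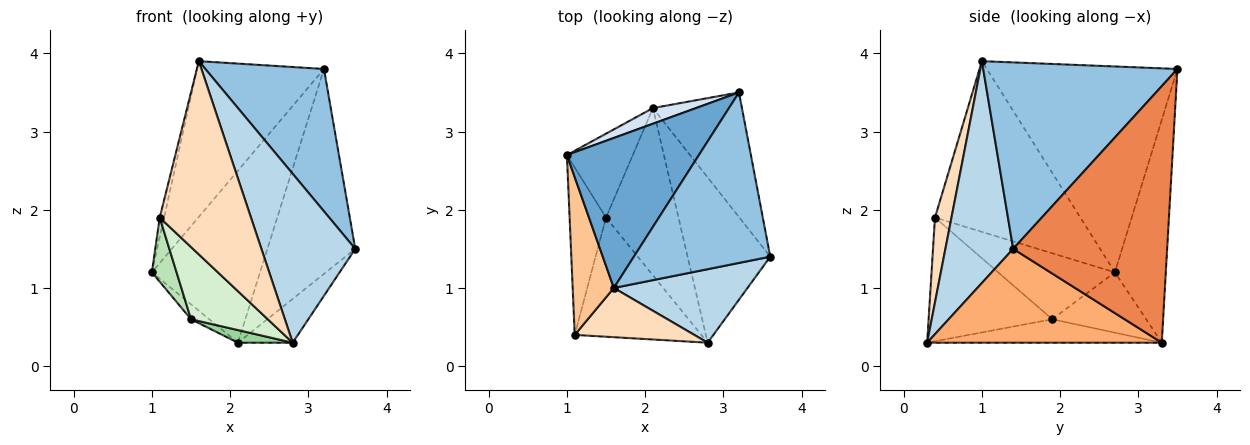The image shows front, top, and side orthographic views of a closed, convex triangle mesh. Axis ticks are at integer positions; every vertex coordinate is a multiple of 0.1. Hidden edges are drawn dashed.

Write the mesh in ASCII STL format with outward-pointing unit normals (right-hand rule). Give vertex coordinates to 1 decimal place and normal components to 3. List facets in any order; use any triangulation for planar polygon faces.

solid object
 facet normal -0.734 0.489 0.471
  outer loop
   vertex 1.6 1.0 3.9
   vertex 3.2 3.5 3.8
   vertex 1.0 2.7 1.2
  endloop
 endfacet
 facet normal 0.724 -0.442 0.530
  outer loop
   vertex 1.6 1.0 3.9
   vertex 3.6 1.4 1.5
   vertex 3.2 3.5 3.8
  endloop
 endfacet
 facet normal 0.552 -0.764 0.333
  outer loop
   vertex 2.8 0.3 0.3
   vertex 3.6 1.4 1.5
   vertex 1.6 1.0 3.9
  endloop
 endfacet
 facet normal -0.425 0.902 0.082
  outer loop
   vertex 2.1 3.3 0.3
   vertex 1.0 2.7 1.2
   vertex 3.2 3.5 3.8
  endloop
 endfacet
 facet normal 0.832 0.474 -0.288
  outer loop
   vertex 2.1 3.3 0.3
   vertex 3.2 3.5 3.8
   vertex 3.6 1.4 1.5
  endloop
 endfacet
 facet normal 0.739 0.172 -0.651
  outer loop
   vertex 2.1 3.3 0.3
   vertex 3.6 1.4 1.5
   vertex 2.8 0.3 0.3
  endloop
 endfacet
 facet normal -0.972 0.029 0.234
  outer loop
   vertex 1.1 0.4 1.9
   vertex 1.6 1.0 3.9
   vertex 1.0 2.7 1.2
  endloop
 endfacet
 facet normal 0.173 -0.954 0.243
  outer loop
   vertex 1.1 0.4 1.9
   vertex 2.8 0.3 0.3
   vertex 1.6 1.0 3.9
  endloop
 endfacet
 facet normal -0.669 0.130 -0.731
  outer loop
   vertex 1.5 1.9 0.6
   vertex 1.0 2.7 1.2
   vertex 2.1 3.3 0.3
  endloop
 endfacet
 facet normal -0.307 -0.072 -0.949
  outer loop
   vertex 1.5 1.9 0.6
   vertex 2.1 3.3 0.3
   vertex 2.8 0.3 0.3
  endloop
 endfacet
 facet normal -0.861 -0.182 -0.475
  outer loop
   vertex 1.5 1.9 0.6
   vertex 1.1 0.4 1.9
   vertex 1.0 2.7 1.2
  endloop
 endfacet
 facet normal -0.641 -0.398 -0.656
  outer loop
   vertex 1.5 1.9 0.6
   vertex 2.8 0.3 0.3
   vertex 1.1 0.4 1.9
  endloop
 endfacet
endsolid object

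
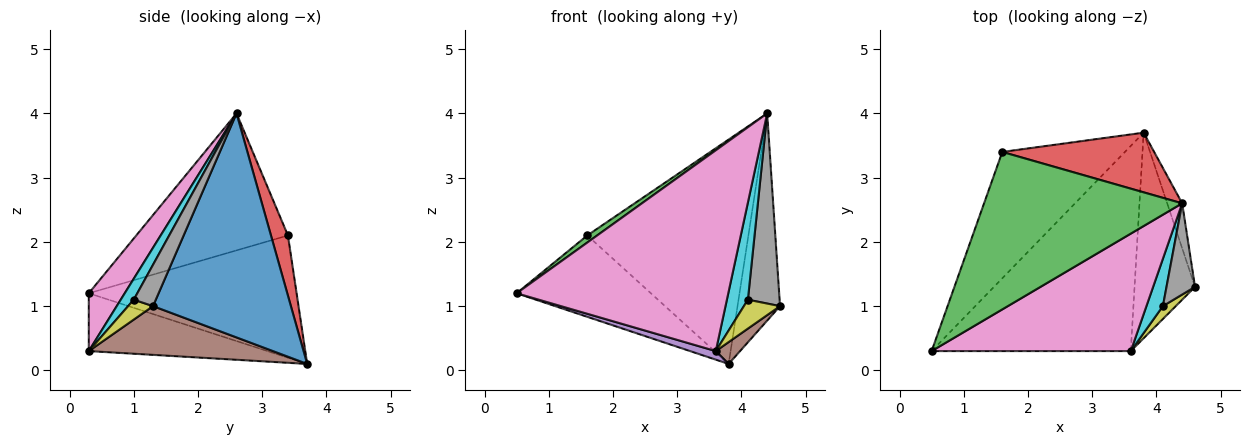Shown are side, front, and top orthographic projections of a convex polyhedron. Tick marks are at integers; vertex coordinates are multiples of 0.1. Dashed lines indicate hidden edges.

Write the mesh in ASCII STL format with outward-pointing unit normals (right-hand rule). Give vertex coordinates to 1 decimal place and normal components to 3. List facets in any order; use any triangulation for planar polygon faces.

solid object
 facet normal 0.954 0.294 -0.064
  outer loop
   vertex 4.4 2.6 4.0
   vertex 4.6 1.3 1.0
   vertex 3.8 3.7 0.1
  endloop
 endfacet
 facet normal -0.642 0.415 -0.644
  outer loop
   vertex 1.6 3.4 2.1
   vertex 3.8 3.7 0.1
   vertex 0.5 0.3 1.2
  endloop
 endfacet
 facet normal -0.568 -0.037 0.822
  outer loop
   vertex 1.6 3.4 2.1
   vertex 0.5 0.3 1.2
   vertex 4.4 2.6 4.0
  endloop
 endfacet
 facet normal 0.101 0.961 0.256
  outer loop
   vertex 1.6 3.4 2.1
   vertex 4.4 2.6 4.0
   vertex 3.8 3.7 0.1
  endloop
 endfacet
 facet normal -0.279 -0.040 -0.960
  outer loop
   vertex 3.6 0.3 0.3
   vertex 0.5 0.3 1.2
   vertex 3.8 3.7 0.1
  endloop
 endfacet
 facet normal 0.626 -0.082 -0.776
  outer loop
   vertex 3.6 0.3 0.3
   vertex 3.8 3.7 0.1
   vertex 4.6 1.3 1.0
  endloop
 endfacet
 facet normal 0.145 -0.854 0.500
  outer loop
   vertex 3.6 0.3 0.3
   vertex 4.4 2.6 4.0
   vertex 0.5 0.3 1.2
  endloop
 endfacet
 facet normal 0.532 -0.764 0.366
  outer loop
   vertex 4.1 1.0 1.1
   vertex 4.6 1.3 1.0
   vertex 4.4 2.6 4.0
  endloop
 endfacet
 facet normal 0.533 -0.773 0.344
  outer loop
   vertex 4.1 1.0 1.1
   vertex 3.6 0.3 0.3
   vertex 4.6 1.3 1.0
  endloop
 endfacet
 facet normal 0.487 -0.785 0.383
  outer loop
   vertex 4.1 1.0 1.1
   vertex 4.4 2.6 4.0
   vertex 3.6 0.3 0.3
  endloop
 endfacet
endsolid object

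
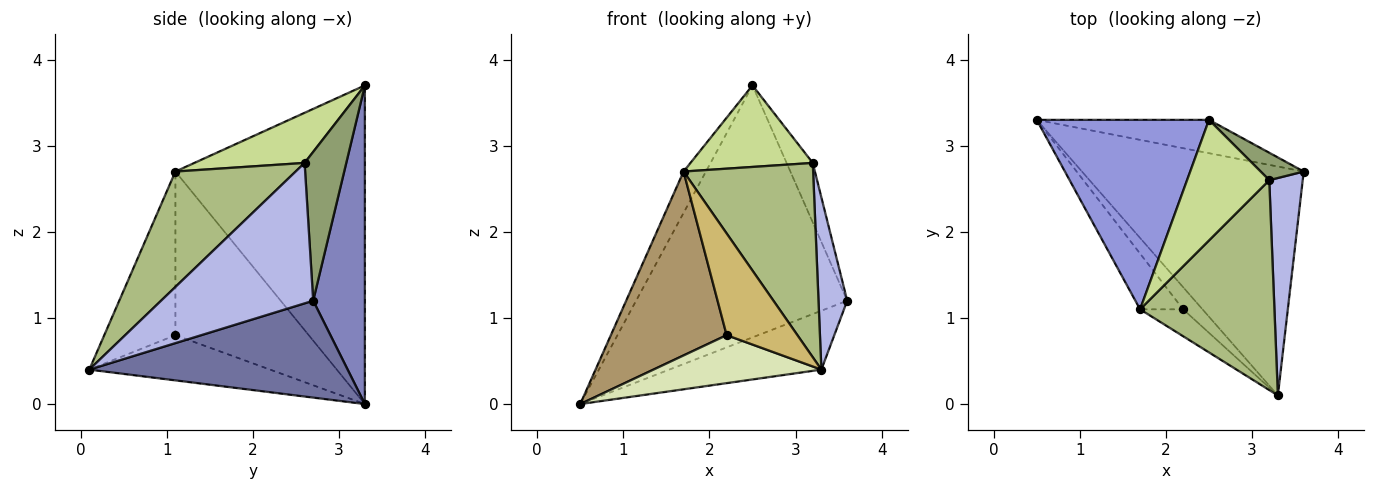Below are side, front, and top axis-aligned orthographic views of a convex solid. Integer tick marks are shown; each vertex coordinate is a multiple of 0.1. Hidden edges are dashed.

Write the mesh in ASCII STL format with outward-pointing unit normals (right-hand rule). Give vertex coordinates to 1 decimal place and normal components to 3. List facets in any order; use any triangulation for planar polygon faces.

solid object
 facet normal 0.390 0.229 -0.892
  outer loop
   vertex 3.3 0.1 0.4
   vertex 0.5 3.3 0.0
   vertex 3.6 2.7 1.2
  endloop
 endfacet
 facet normal 0.236 0.963 -0.127
  outer loop
   vertex 2.5 3.3 3.7
   vertex 3.6 2.7 1.2
   vertex 0.5 3.3 0.0
  endloop
 endfacet
 facet normal -0.875 0.103 0.473
  outer loop
   vertex 1.7 1.1 2.7
   vertex 2.5 3.3 3.7
   vertex 0.5 3.3 0.0
  endloop
 endfacet
 facet normal 0.957 -0.181 0.228
  outer loop
   vertex 3.2 2.6 2.8
   vertex 3.3 0.1 0.4
   vertex 3.6 2.7 1.2
  endloop
 endfacet
 facet normal 0.823 0.517 0.238
  outer loop
   vertex 3.2 2.6 2.8
   vertex 3.6 2.7 1.2
   vertex 2.5 3.3 3.7
  endloop
 endfacet
 facet normal 0.533 -0.575 0.621
  outer loop
   vertex 3.2 2.6 2.8
   vertex 1.7 1.1 2.7
   vertex 3.3 0.1 0.4
  endloop
 endfacet
 facet normal 0.451 -0.500 0.739
  outer loop
   vertex 3.2 2.6 2.8
   vertex 2.5 3.3 3.7
   vertex 1.7 1.1 2.7
  endloop
 endfacet
 facet normal -0.699 -0.649 -0.300
  outer loop
   vertex 2.2 1.1 0.8
   vertex 0.5 3.3 0.0
   vertex 3.3 0.1 0.4
  endloop
 endfacet
 facet normal -0.741 -0.643 -0.195
  outer loop
   vertex 2.2 1.1 0.8
   vertex 1.7 1.1 2.7
   vertex 0.5 3.3 0.0
  endloop
 endfacet
 facet normal -0.697 -0.693 -0.183
  outer loop
   vertex 2.2 1.1 0.8
   vertex 3.3 0.1 0.4
   vertex 1.7 1.1 2.7
  endloop
 endfacet
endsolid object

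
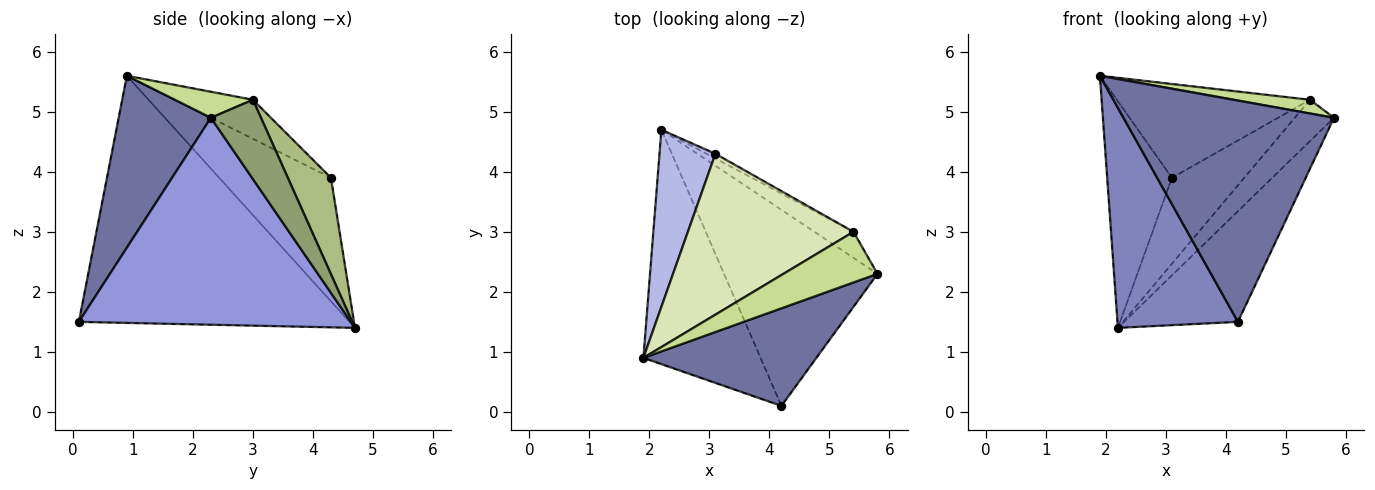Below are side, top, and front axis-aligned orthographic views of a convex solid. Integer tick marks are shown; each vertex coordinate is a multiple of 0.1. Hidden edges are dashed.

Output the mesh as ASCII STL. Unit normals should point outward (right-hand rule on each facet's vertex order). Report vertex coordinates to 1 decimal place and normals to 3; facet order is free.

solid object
 facet normal 0.372 -0.849 0.374
  outer loop
   vertex 4.2 0.1 1.5
   vertex 5.8 2.3 4.9
   vertex 1.9 0.9 5.6
  endloop
 endfacet
 facet normal -0.838 -0.373 -0.397
  outer loop
   vertex 4.2 0.1 1.5
   vertex 1.9 0.9 5.6
   vertex 2.2 4.7 1.4
  endloop
 endfacet
 facet normal 0.761 0.319 -0.565
  outer loop
   vertex 4.2 0.1 1.5
   vertex 2.2 4.7 1.4
   vertex 5.8 2.3 4.9
  endloop
 endfacet
 facet normal -0.806 0.467 0.365
  outer loop
   vertex 3.1 4.3 3.9
   vertex 2.2 4.7 1.4
   vertex 1.9 0.9 5.6
  endloop
 endfacet
 facet normal 0.734 0.575 -0.361
  outer loop
   vertex 5.4 3.0 5.2
   vertex 5.8 2.3 4.9
   vertex 2.2 4.7 1.4
  endloop
 endfacet
 facet normal 0.511 0.858 -0.047
  outer loop
   vertex 5.4 3.0 5.2
   vertex 2.2 4.7 1.4
   vertex 3.1 4.3 3.9
  endloop
 endfacet
 facet normal 0.258 -0.252 0.933
  outer loop
   vertex 5.4 3.0 5.2
   vertex 1.9 0.9 5.6
   vertex 5.8 2.3 4.9
  endloop
 endfacet
 facet normal -0.199 0.494 0.846
  outer loop
   vertex 5.4 3.0 5.2
   vertex 3.1 4.3 3.9
   vertex 1.9 0.9 5.6
  endloop
 endfacet
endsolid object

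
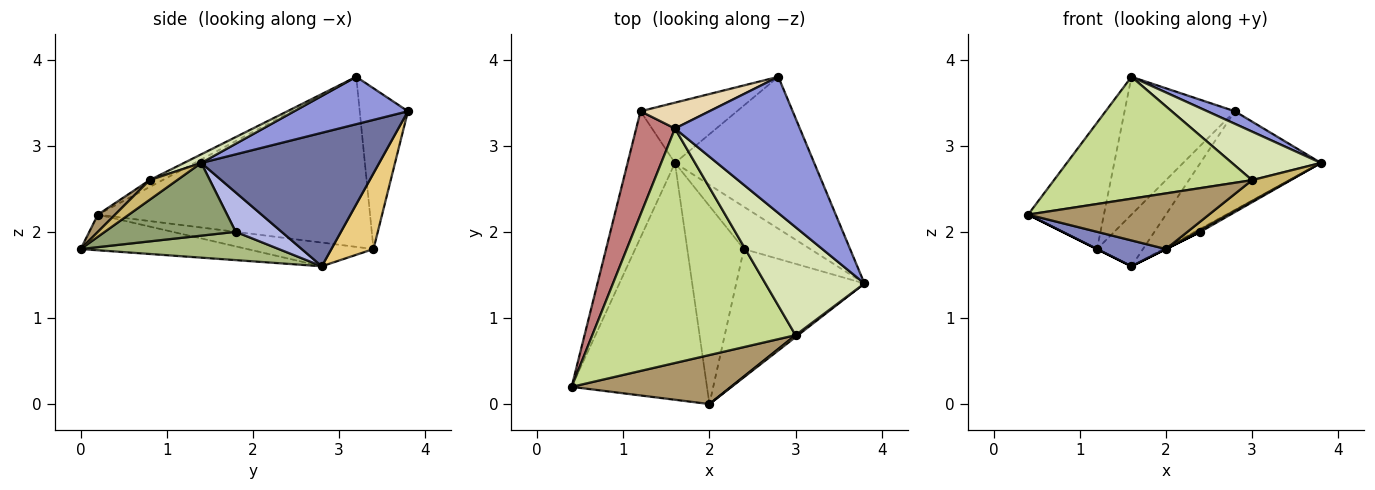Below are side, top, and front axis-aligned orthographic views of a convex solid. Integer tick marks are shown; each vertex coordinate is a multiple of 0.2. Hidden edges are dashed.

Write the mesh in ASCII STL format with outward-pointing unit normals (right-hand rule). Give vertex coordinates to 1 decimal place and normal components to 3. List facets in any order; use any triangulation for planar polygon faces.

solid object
 facet normal 0.627 0.424 -0.654
  outer loop
   vertex 1.6 2.8 1.6
   vertex 2.8 3.8 3.4
   vertex 3.8 1.4 2.8
  endloop
 endfacet
 facet normal -0.254 -0.105 -0.962
  outer loop
   vertex 2.0 0.0 1.8
   vertex 0.4 0.2 2.2
   vertex 1.6 2.8 1.6
  endloop
 endfacet
 facet normal 0.353 -0.086 0.932
  outer loop
   vertex 1.6 3.2 3.8
   vertex 3.8 1.4 2.8
   vertex 2.8 3.8 3.4
  endloop
 endfacet
 facet normal 0.509 0.064 -0.859
  outer loop
   vertex 2.4 1.8 2.0
   vertex 1.6 2.8 1.6
   vertex 3.8 1.4 2.8
  endloop
 endfacet
 facet normal 0.493 -0.013 -0.870
  outer loop
   vertex 2.4 1.8 2.0
   vertex 3.8 1.4 2.8
   vertex 2.0 0.0 1.8
  endloop
 endfacet
 facet normal 0.447 0.000 -0.894
  outer loop
   vertex 2.4 1.8 2.0
   vertex 2.0 0.0 1.8
   vertex 1.6 2.8 1.6
  endloop
 endfacet
 facet normal -0.030 -0.461 0.887
  outer loop
   vertex 3.0 0.8 2.6
   vertex 1.6 3.2 3.8
   vertex 0.4 0.2 2.2
  endloop
 endfacet
 facet normal 0.079 -0.409 0.909
  outer loop
   vertex 3.0 0.8 2.6
   vertex 3.8 1.4 2.8
   vertex 1.6 3.2 3.8
  endloop
 endfacet
 facet normal 0.071 -0.748 0.659
  outer loop
   vertex 3.0 0.8 2.6
   vertex 0.4 0.2 2.2
   vertex 2.0 0.0 1.8
  endloop
 endfacet
 facet normal 0.587 -0.807 0.073
  outer loop
   vertex 3.0 0.8 2.6
   vertex 2.0 0.0 1.8
   vertex 3.8 1.4 2.8
  endloop
 endfacet
 facet normal 0.512 0.559 -0.652
  outer loop
   vertex 1.2 3.4 1.8
   vertex 2.8 3.8 3.4
   vertex 1.6 2.8 1.6
  endloop
 endfacet
 facet normal -0.395 0.903 0.169
  outer loop
   vertex 1.2 3.4 1.8
   vertex 1.6 3.2 3.8
   vertex 2.8 3.8 3.4
  endloop
 endfacet
 facet normal -0.447 0.000 -0.894
  outer loop
   vertex 1.2 3.4 1.8
   vertex 1.6 2.8 1.6
   vertex 0.4 0.2 2.2
  endloop
 endfacet
 facet normal -0.941 0.262 0.214
  outer loop
   vertex 1.2 3.4 1.8
   vertex 0.4 0.2 2.2
   vertex 1.6 3.2 3.8
  endloop
 endfacet
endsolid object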